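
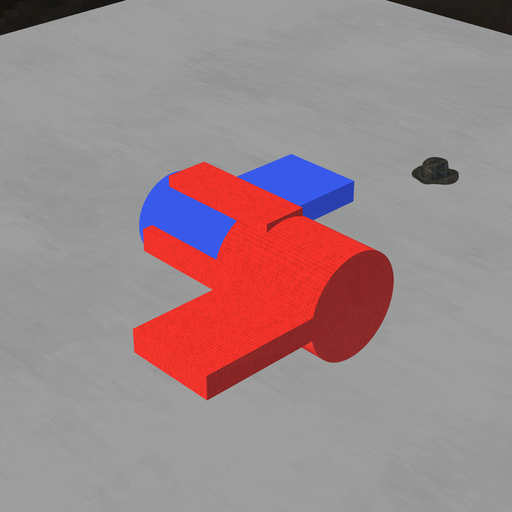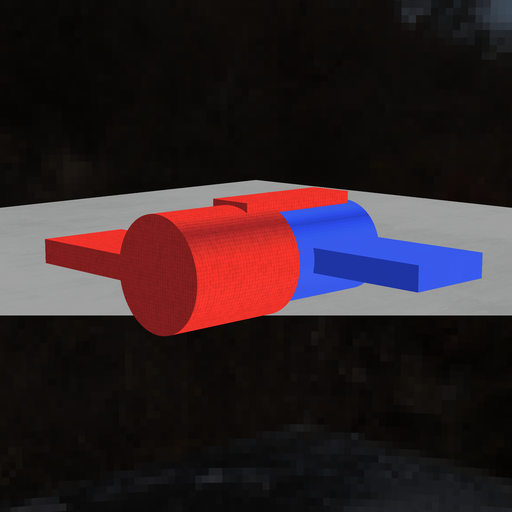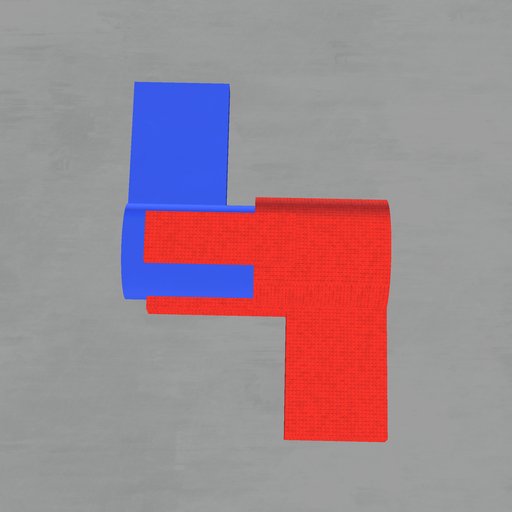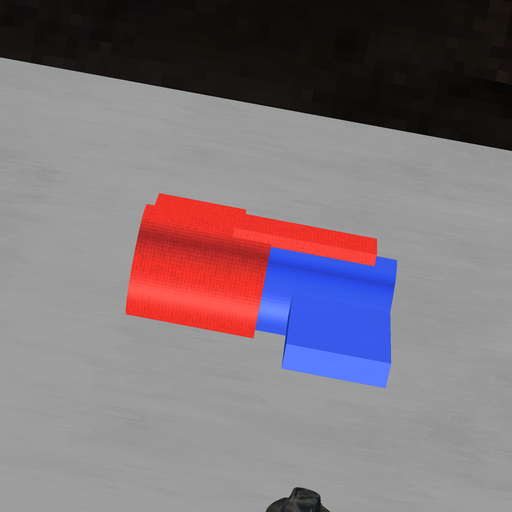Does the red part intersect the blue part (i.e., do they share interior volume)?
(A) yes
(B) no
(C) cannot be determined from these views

(A) yes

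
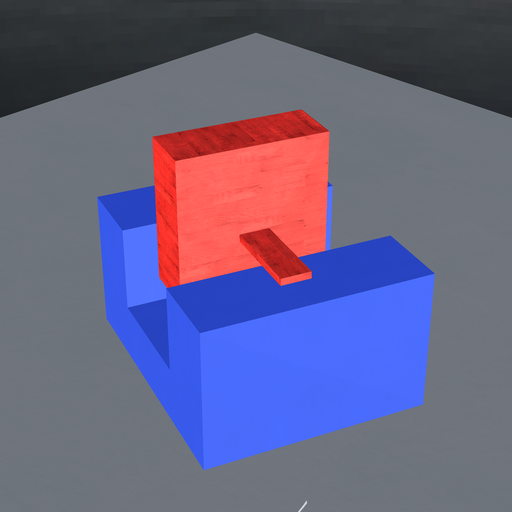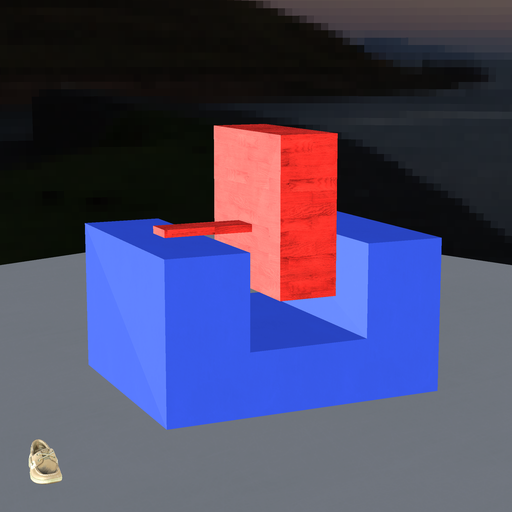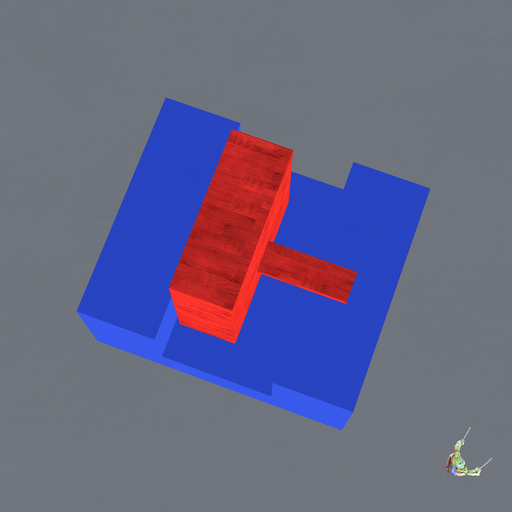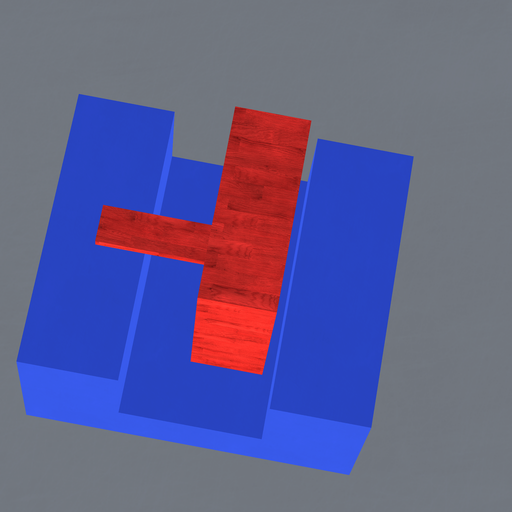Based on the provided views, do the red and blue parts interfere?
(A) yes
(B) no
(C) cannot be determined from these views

(B) no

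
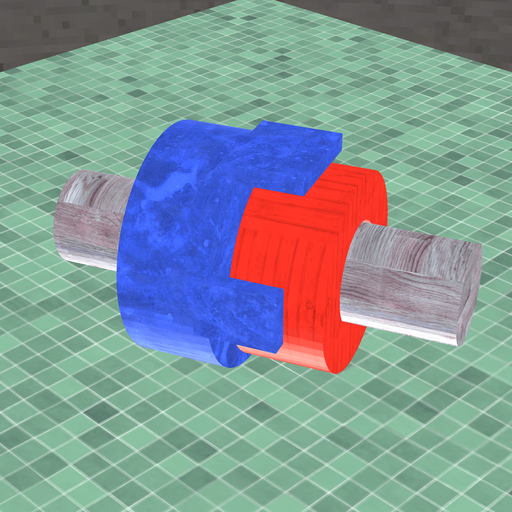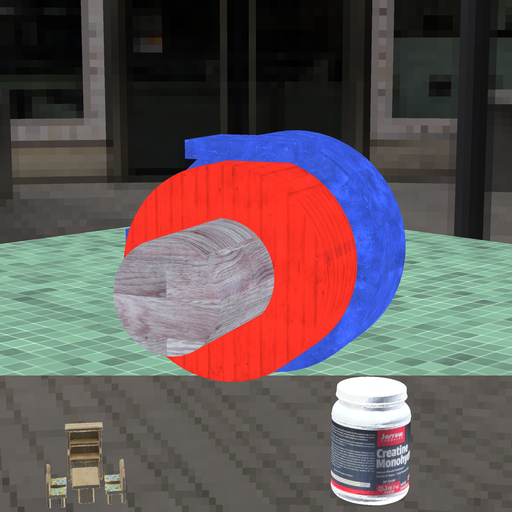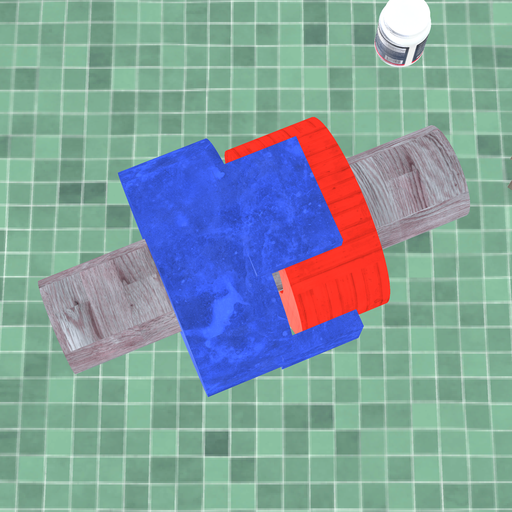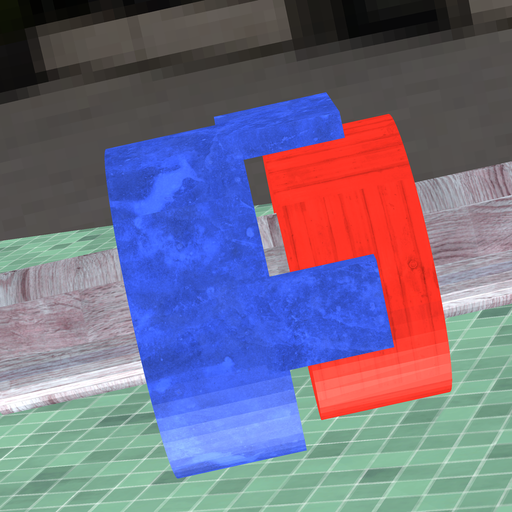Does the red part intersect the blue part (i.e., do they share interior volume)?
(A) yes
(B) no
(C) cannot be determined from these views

(B) no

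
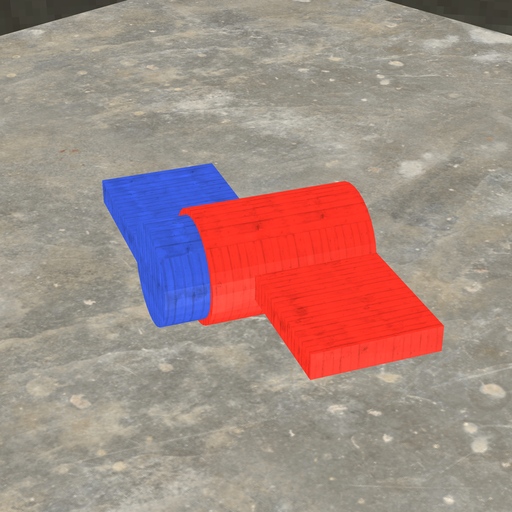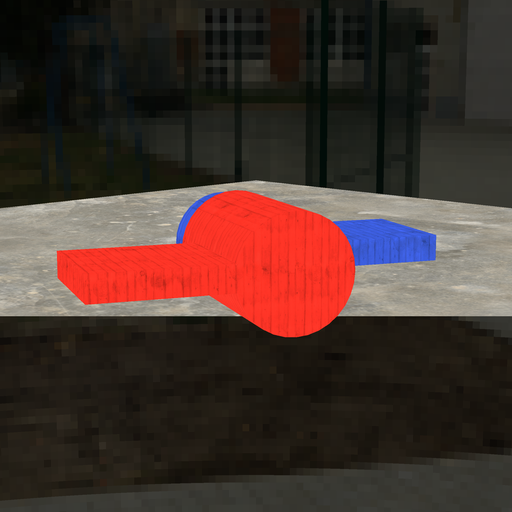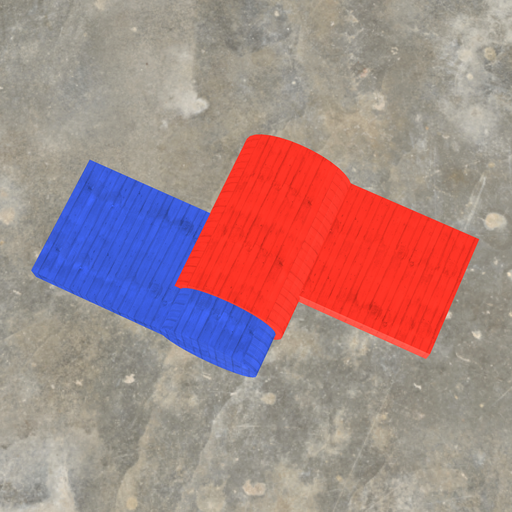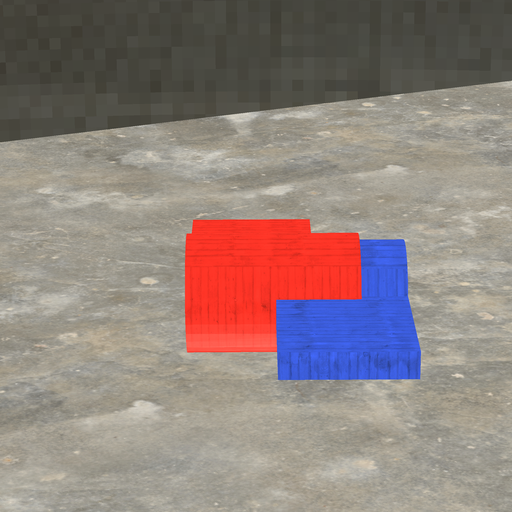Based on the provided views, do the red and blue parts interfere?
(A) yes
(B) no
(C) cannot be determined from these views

(A) yes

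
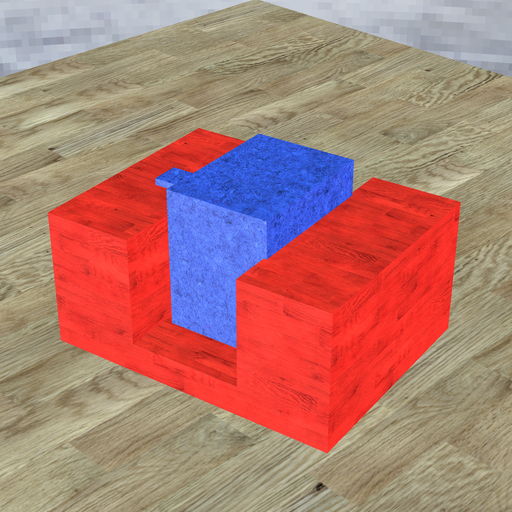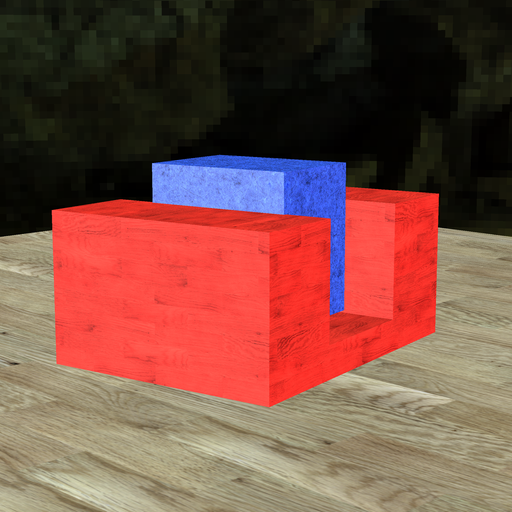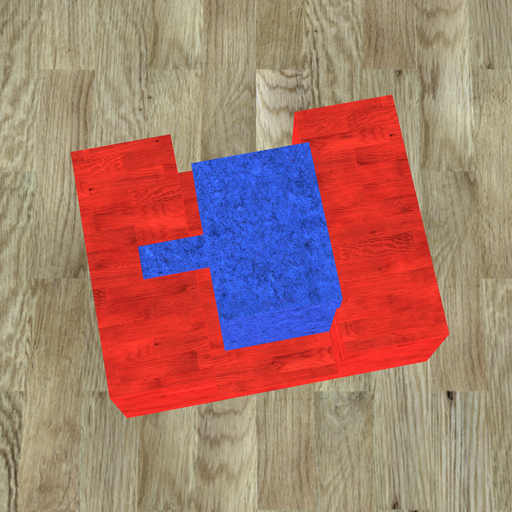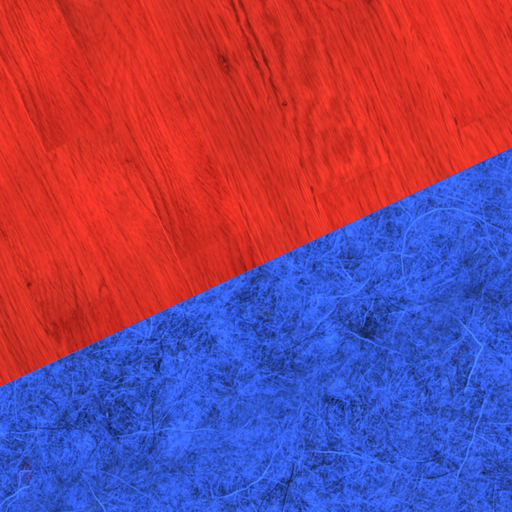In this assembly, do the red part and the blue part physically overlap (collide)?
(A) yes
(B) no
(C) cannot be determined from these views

(A) yes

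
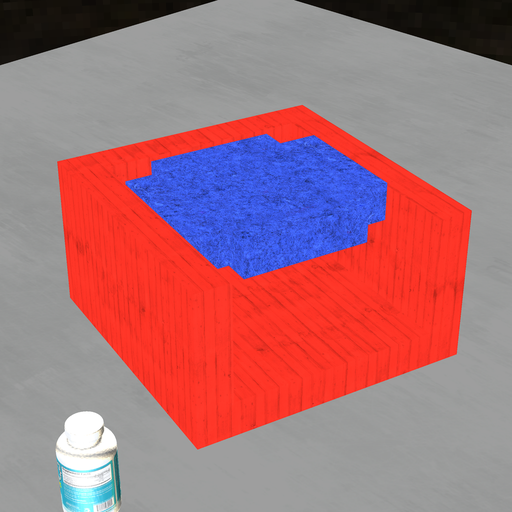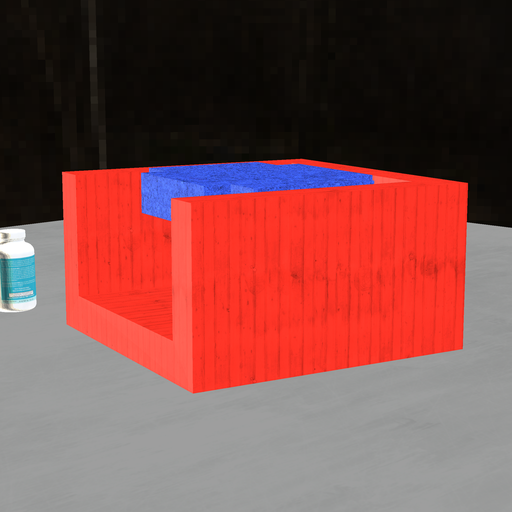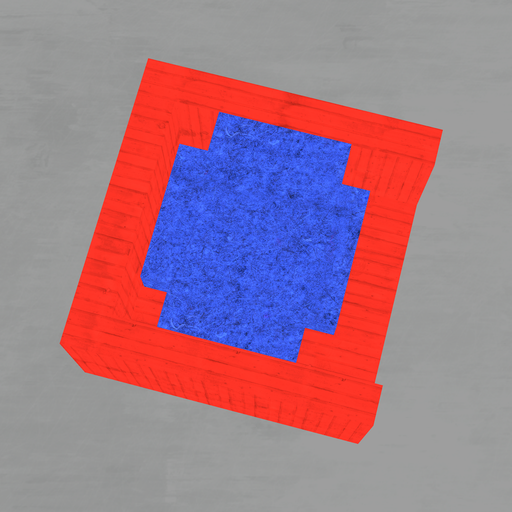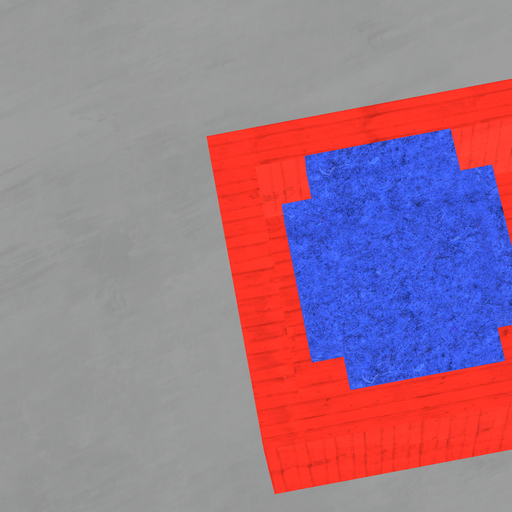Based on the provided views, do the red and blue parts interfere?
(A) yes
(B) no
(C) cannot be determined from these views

(B) no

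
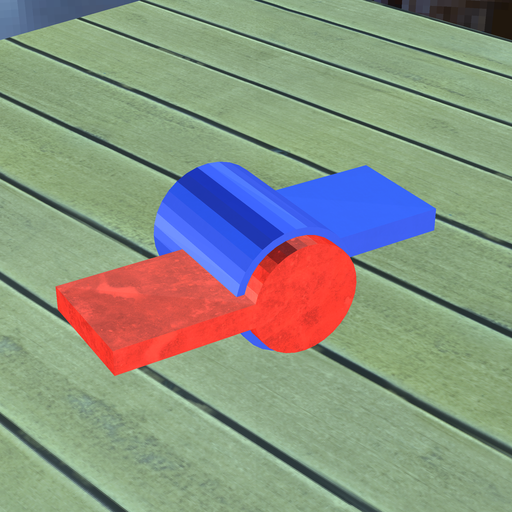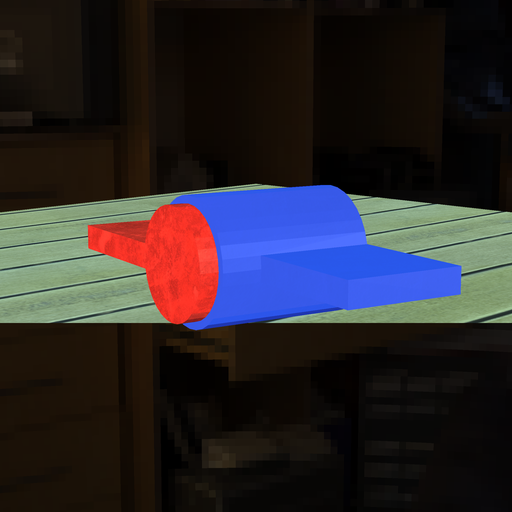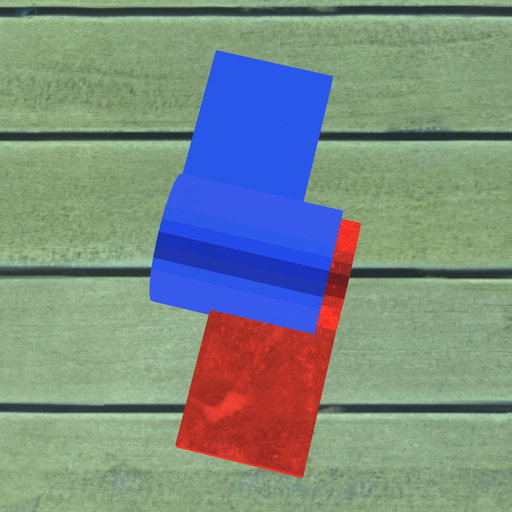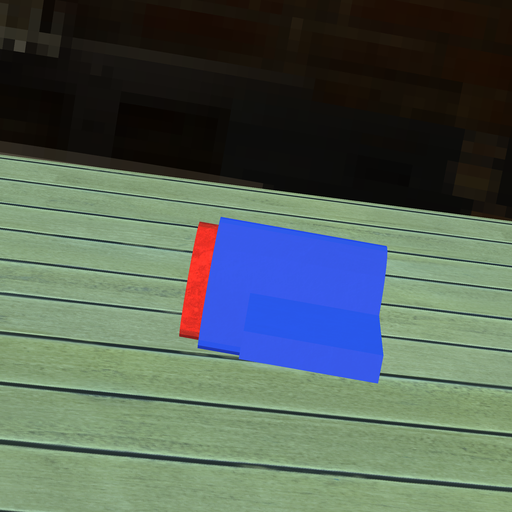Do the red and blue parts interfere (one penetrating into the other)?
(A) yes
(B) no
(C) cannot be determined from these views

(A) yes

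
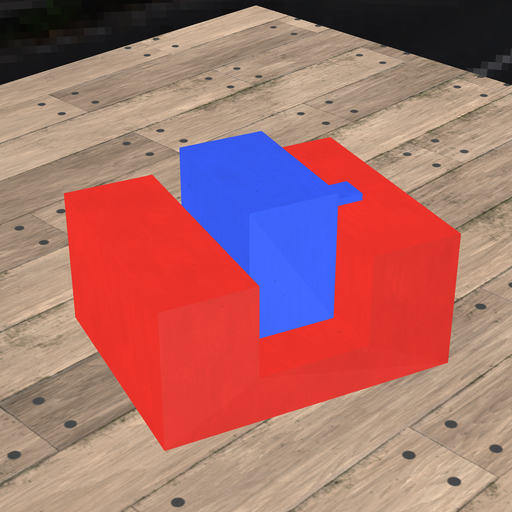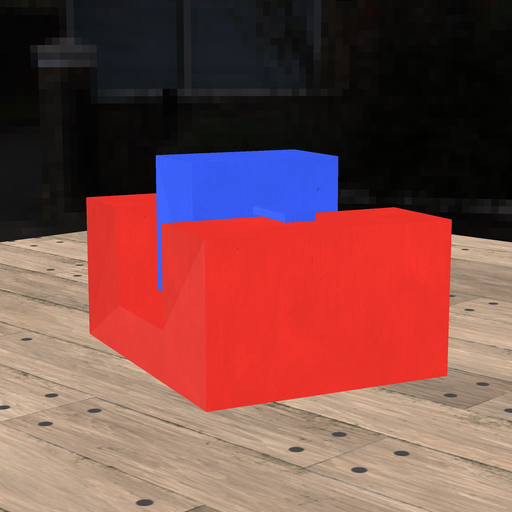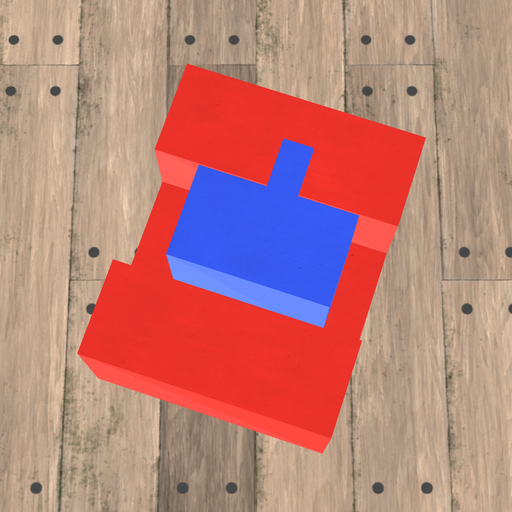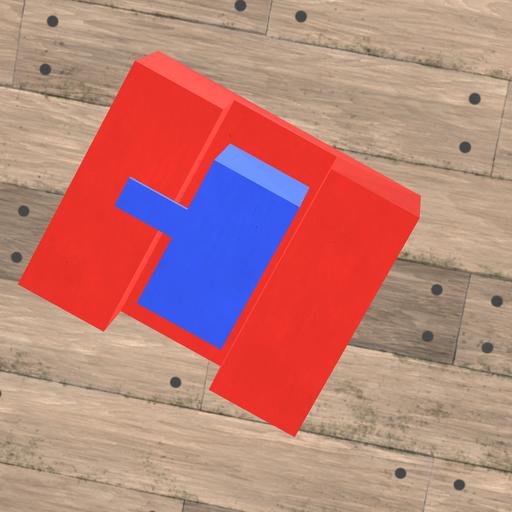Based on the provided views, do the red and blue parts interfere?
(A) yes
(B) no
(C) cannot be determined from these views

(B) no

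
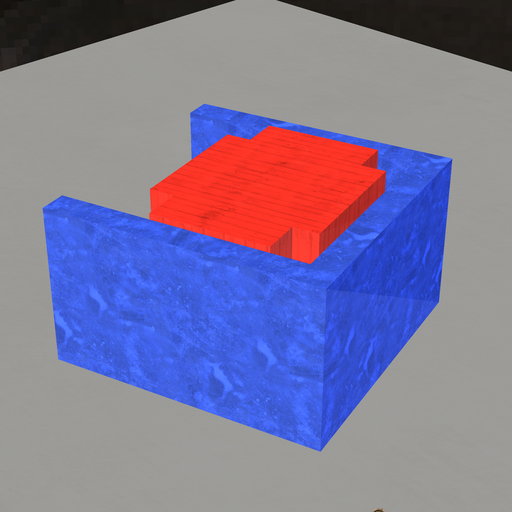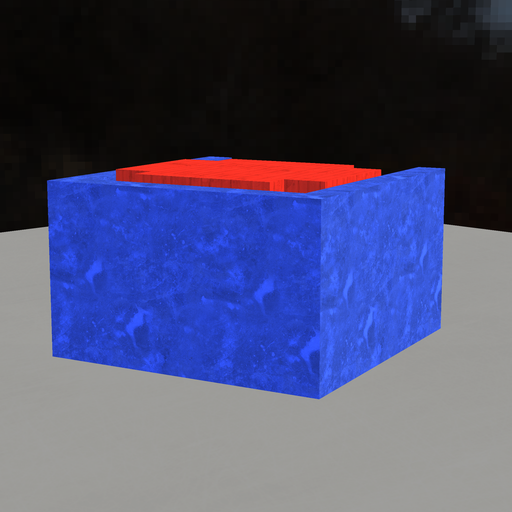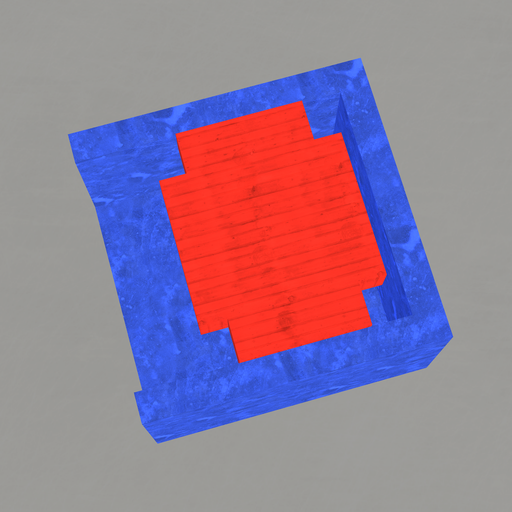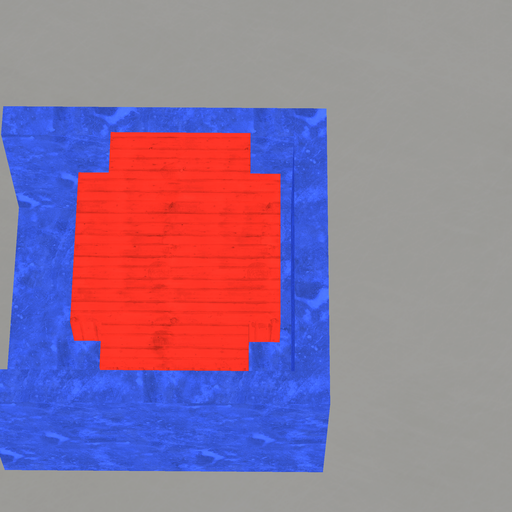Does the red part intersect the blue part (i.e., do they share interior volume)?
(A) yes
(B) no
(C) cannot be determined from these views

(B) no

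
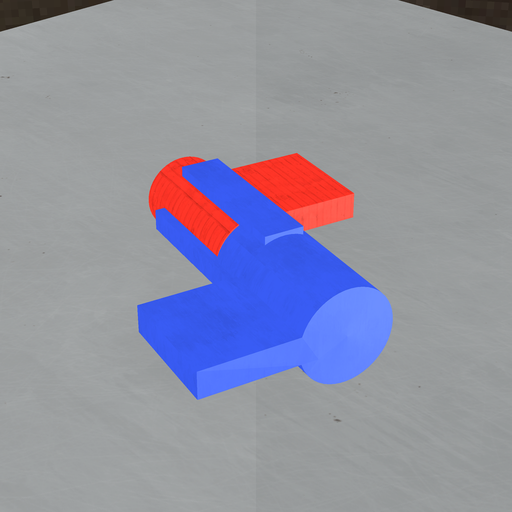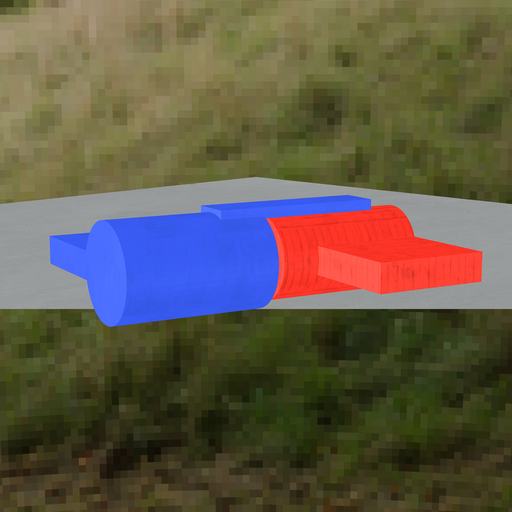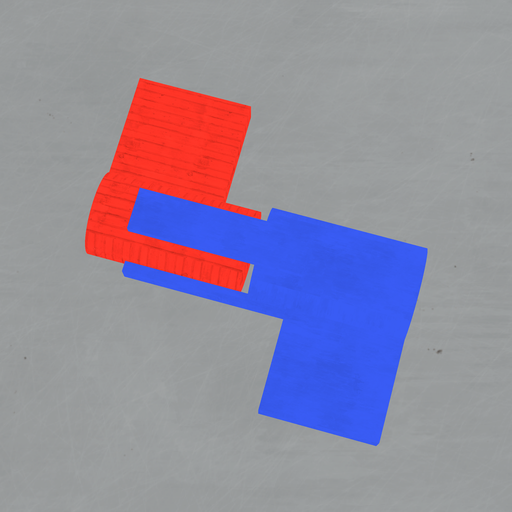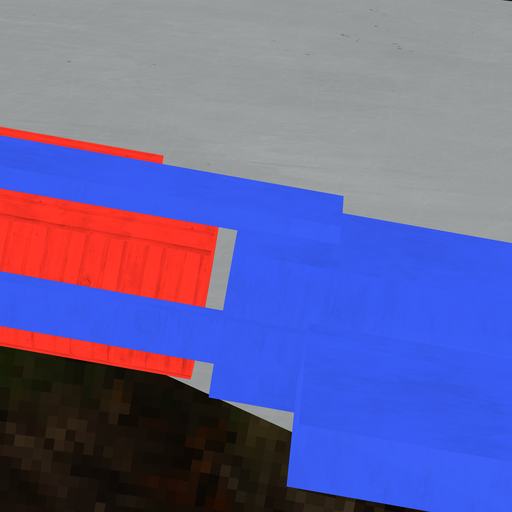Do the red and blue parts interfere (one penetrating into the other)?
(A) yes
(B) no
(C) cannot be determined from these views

(B) no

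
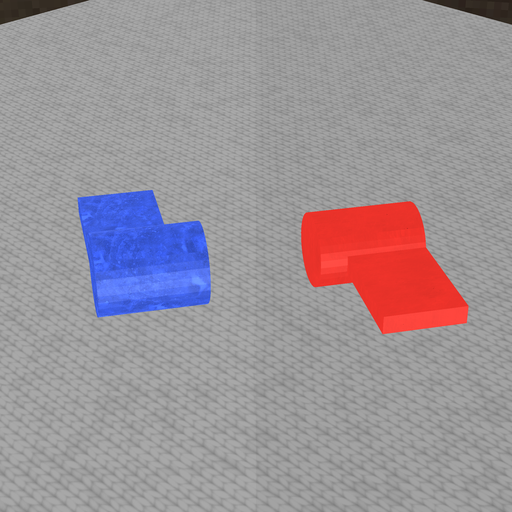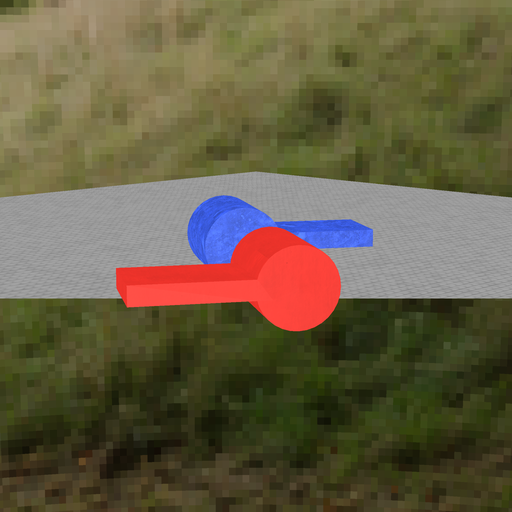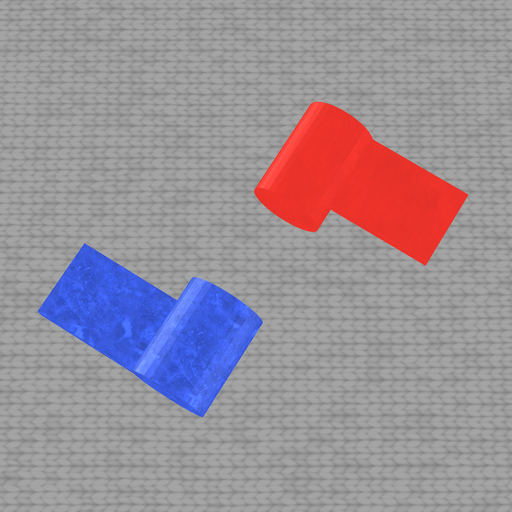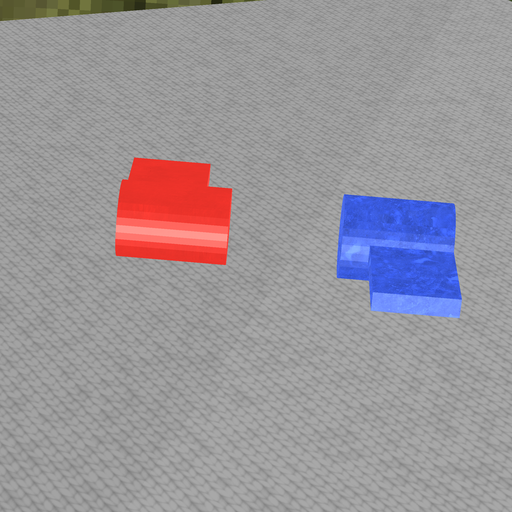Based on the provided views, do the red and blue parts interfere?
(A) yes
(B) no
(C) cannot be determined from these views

(B) no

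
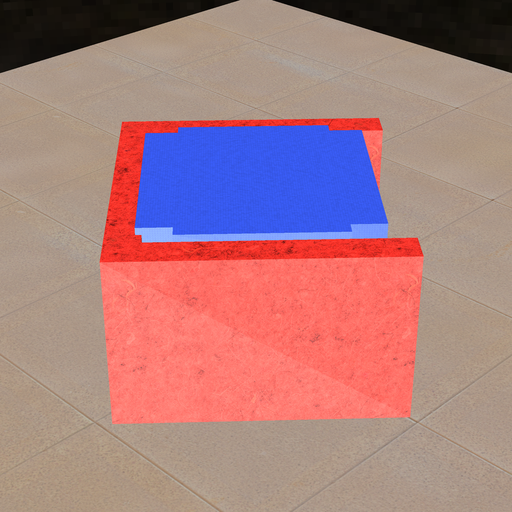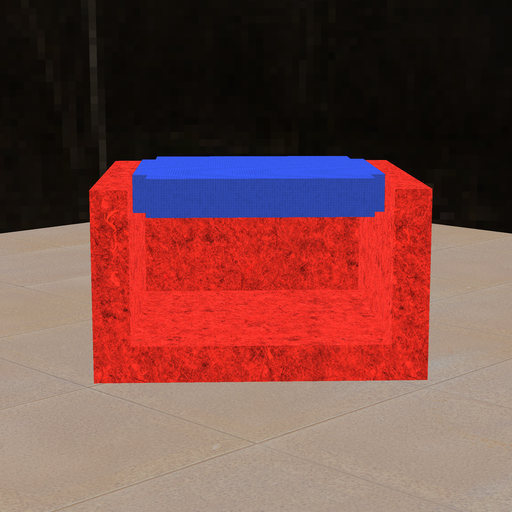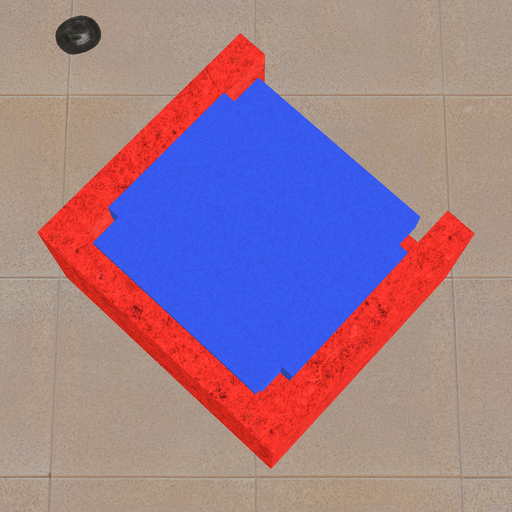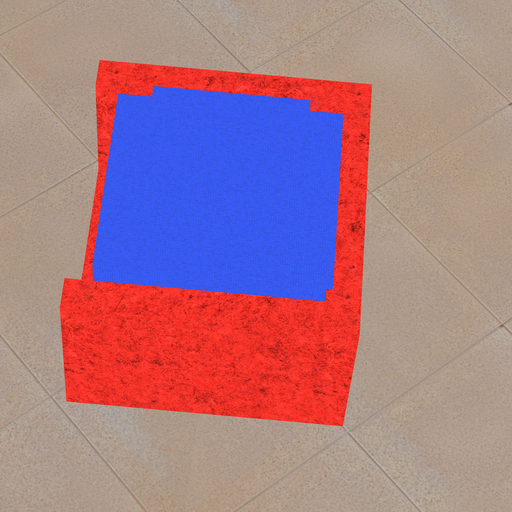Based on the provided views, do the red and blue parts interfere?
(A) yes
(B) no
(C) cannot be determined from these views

(A) yes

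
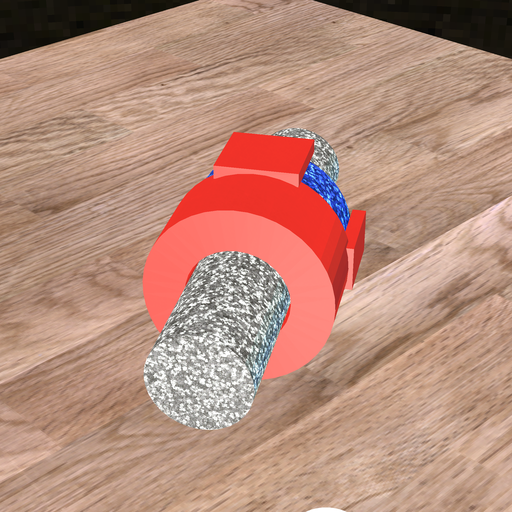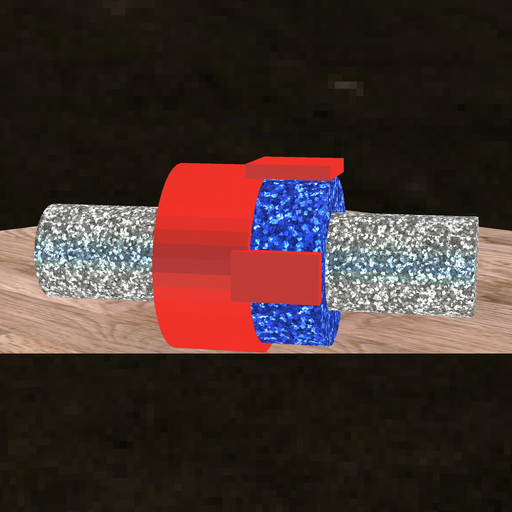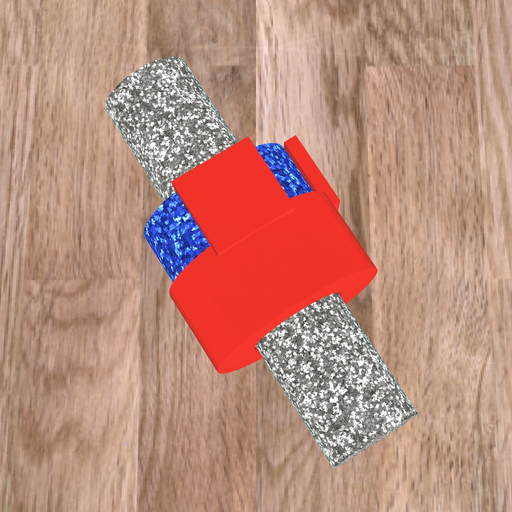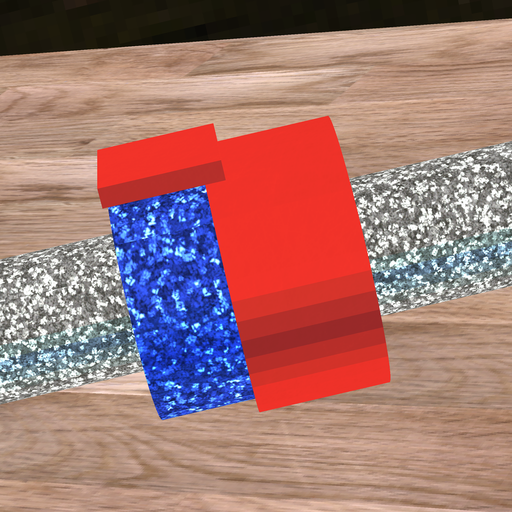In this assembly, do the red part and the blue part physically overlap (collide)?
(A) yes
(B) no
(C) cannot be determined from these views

(A) yes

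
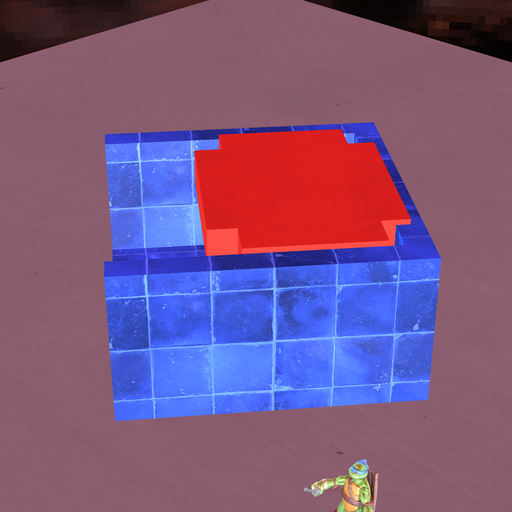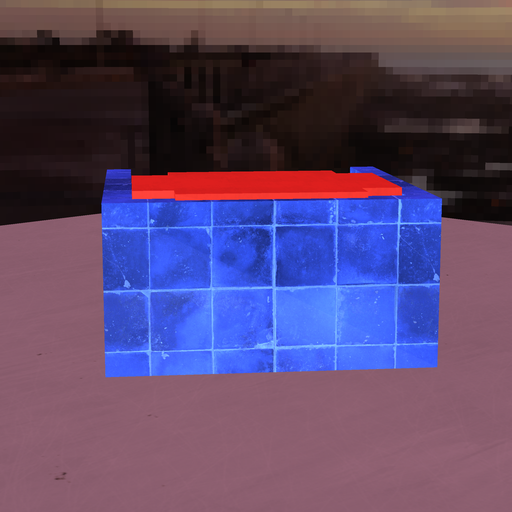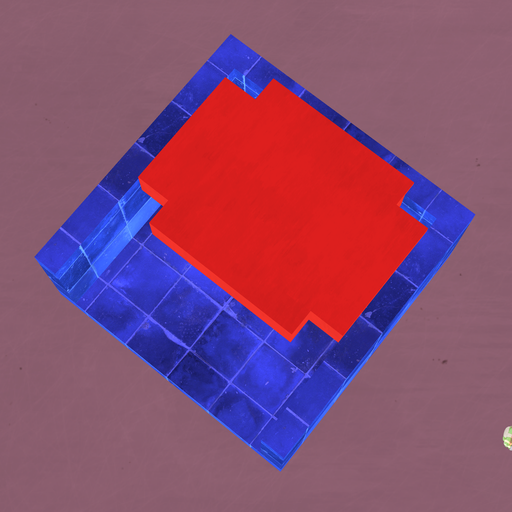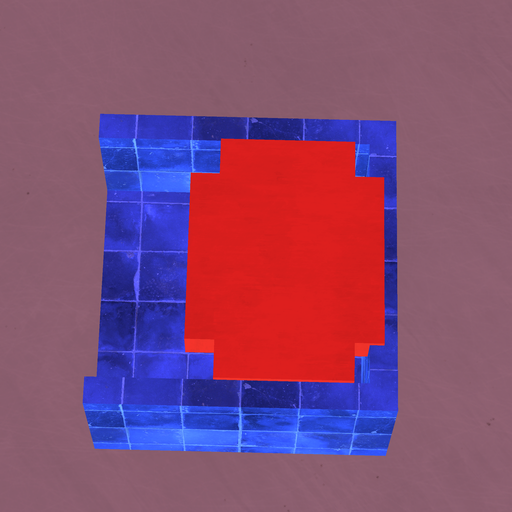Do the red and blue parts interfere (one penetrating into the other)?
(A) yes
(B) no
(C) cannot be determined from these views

(A) yes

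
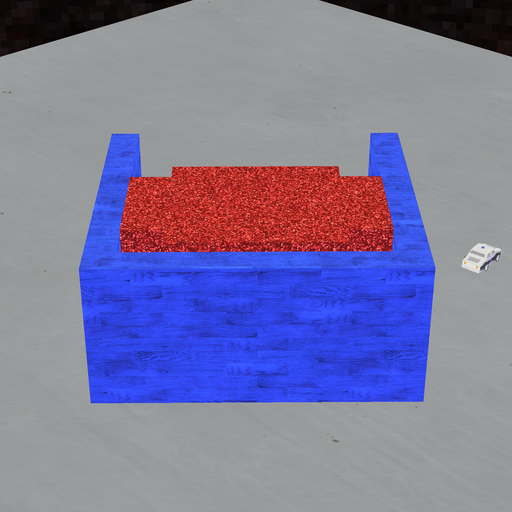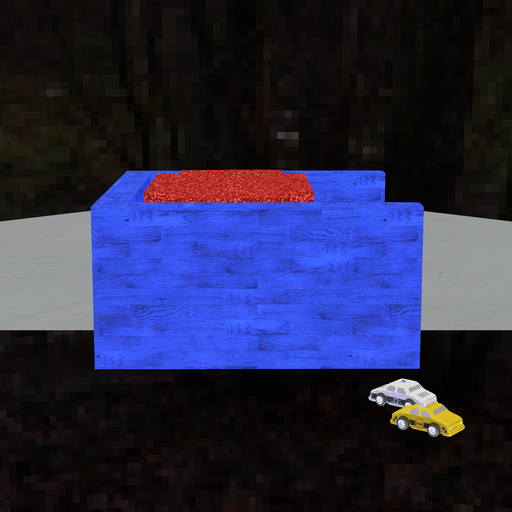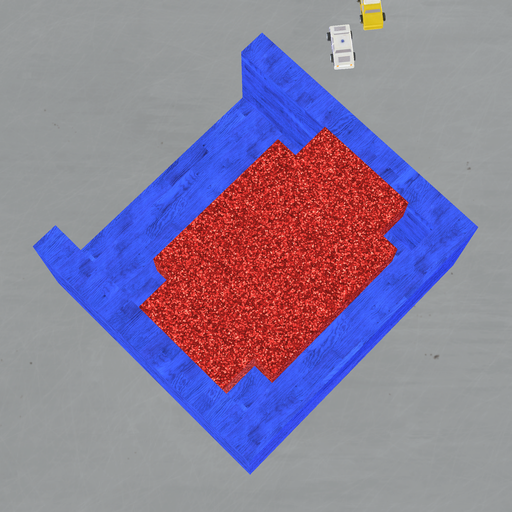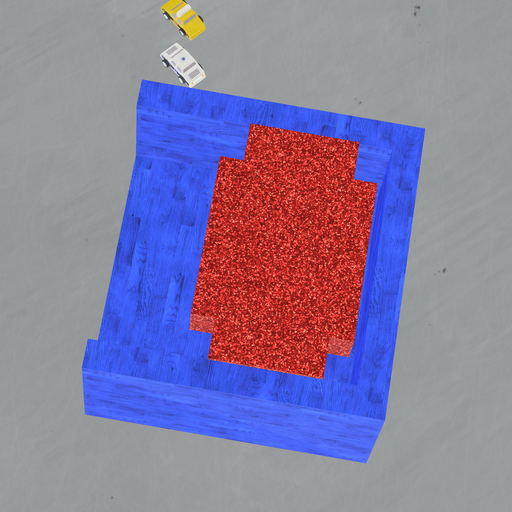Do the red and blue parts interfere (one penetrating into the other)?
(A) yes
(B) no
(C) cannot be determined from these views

(B) no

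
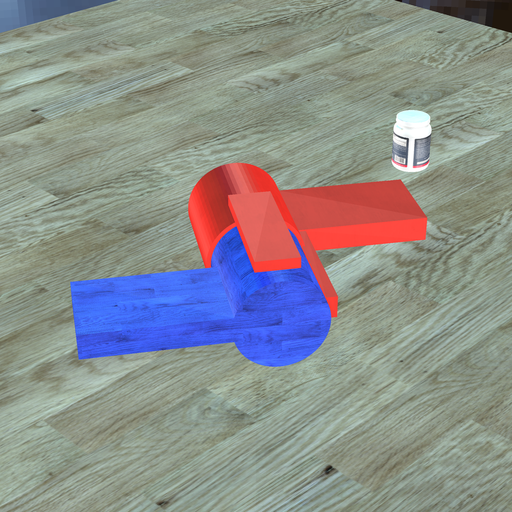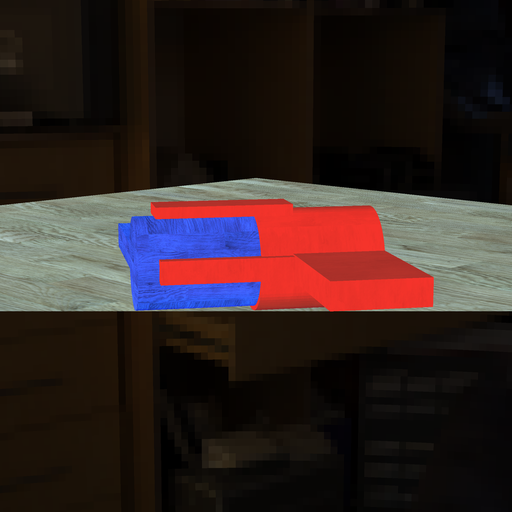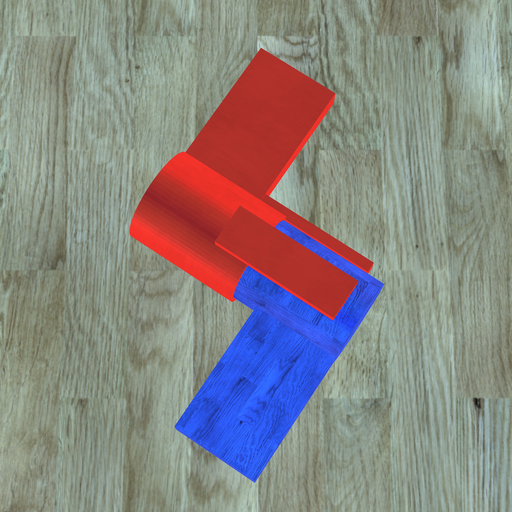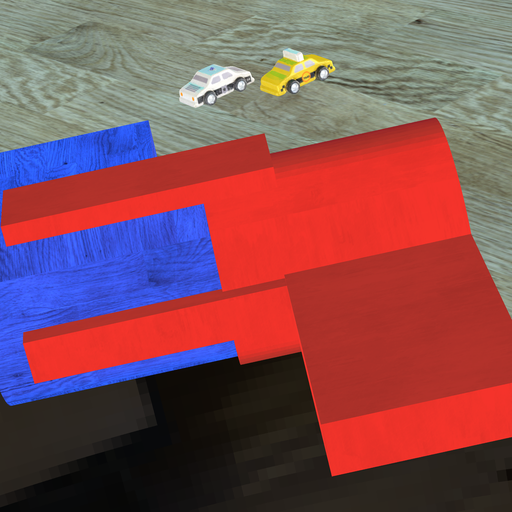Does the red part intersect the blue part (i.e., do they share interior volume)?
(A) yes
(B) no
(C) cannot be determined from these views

(A) yes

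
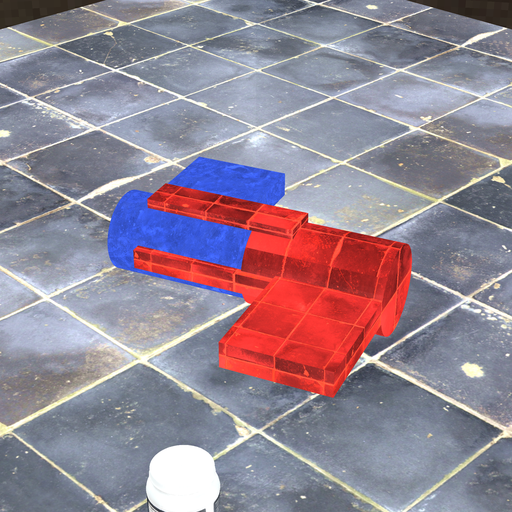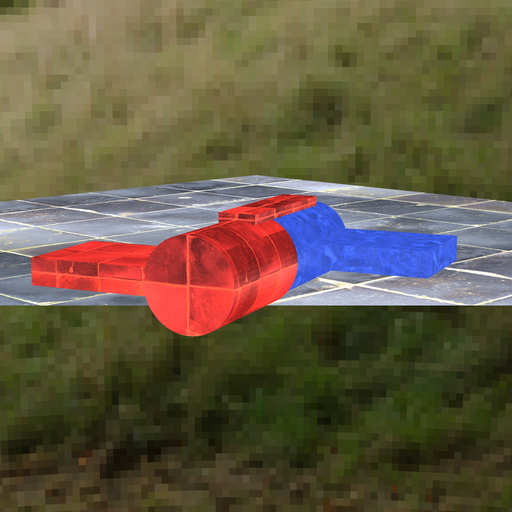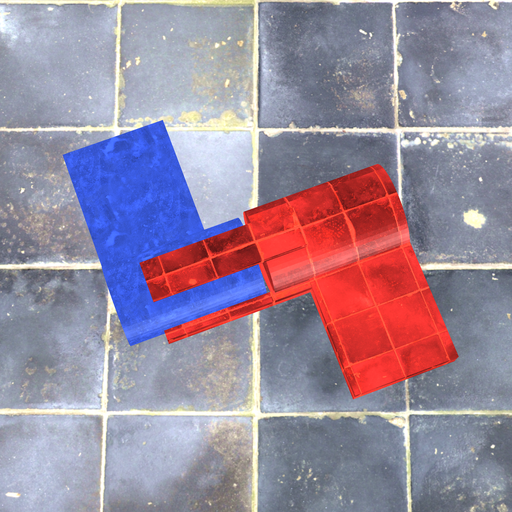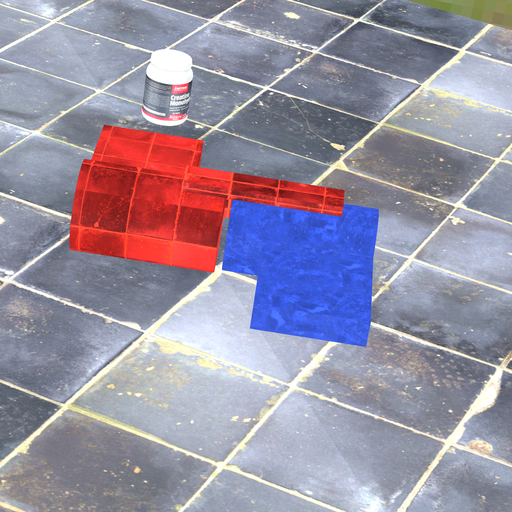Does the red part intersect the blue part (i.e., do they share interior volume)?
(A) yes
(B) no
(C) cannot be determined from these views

(B) no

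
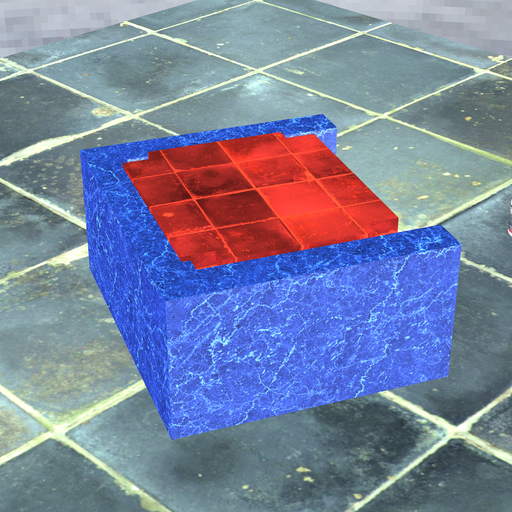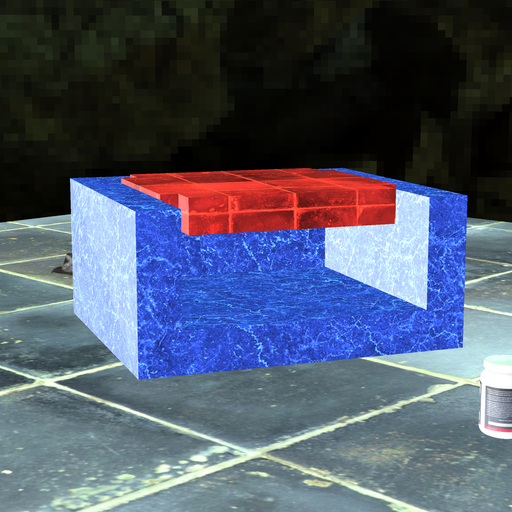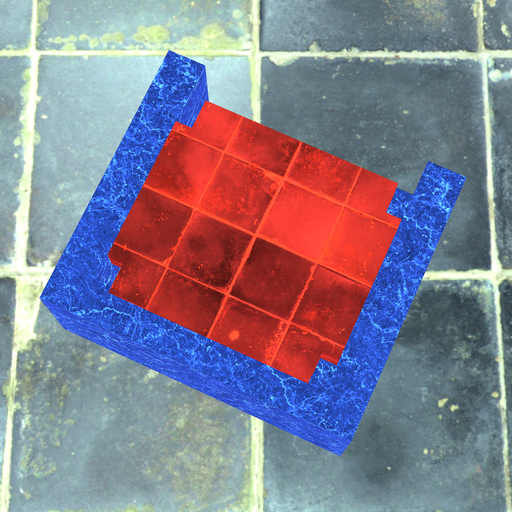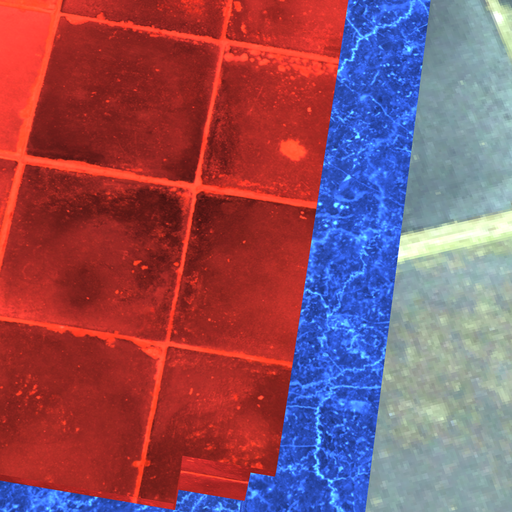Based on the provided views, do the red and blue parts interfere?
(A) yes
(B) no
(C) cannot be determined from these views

(A) yes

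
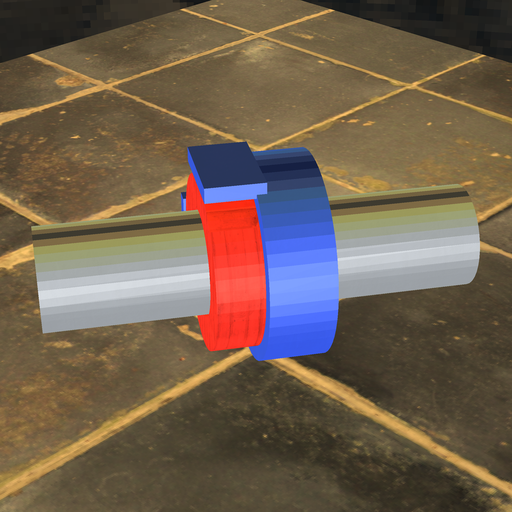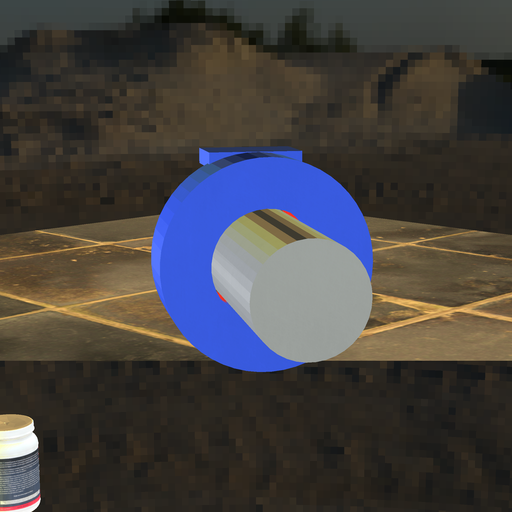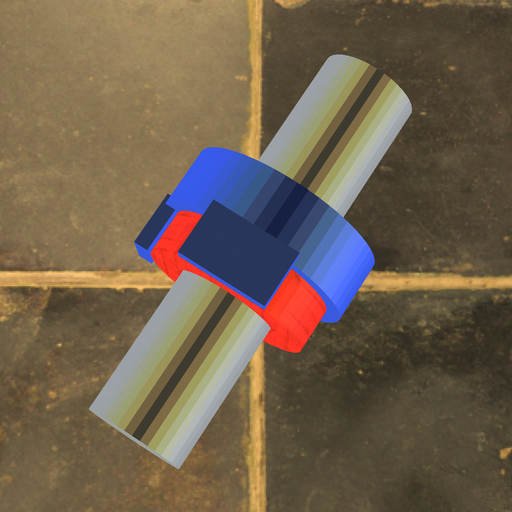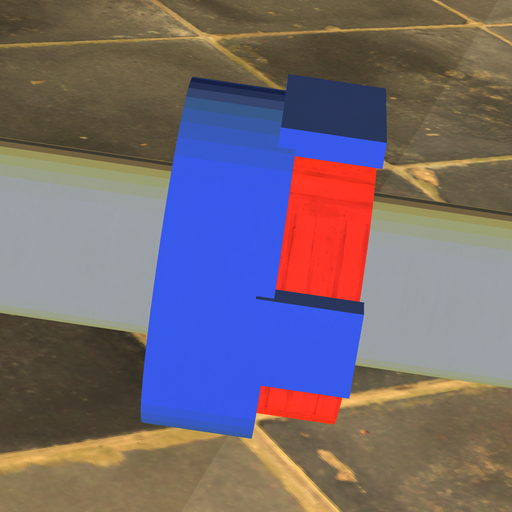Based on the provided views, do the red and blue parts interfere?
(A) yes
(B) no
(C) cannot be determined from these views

(A) yes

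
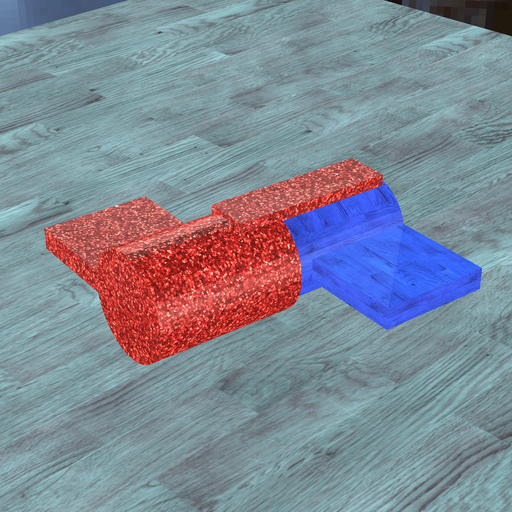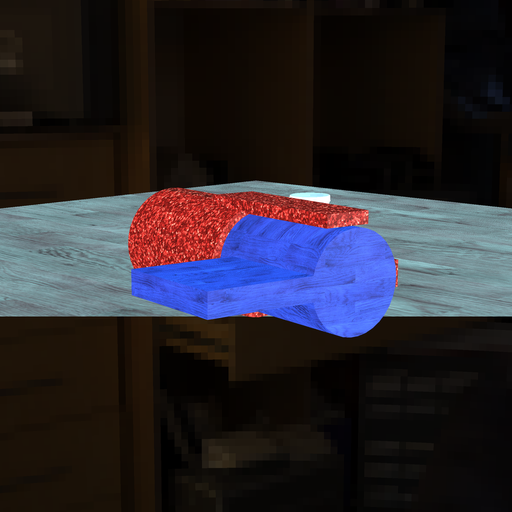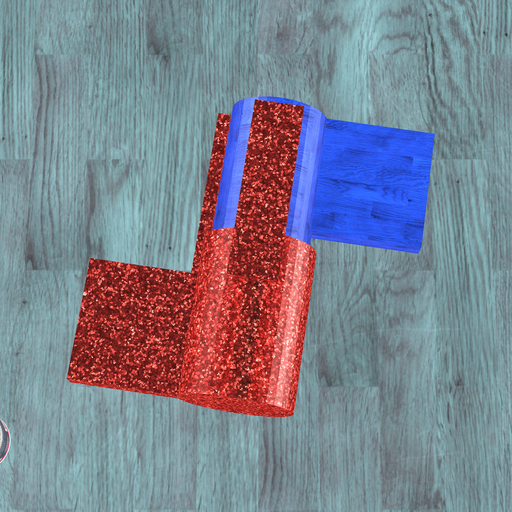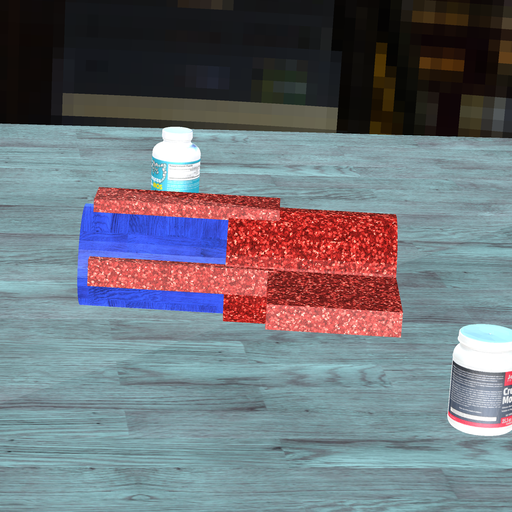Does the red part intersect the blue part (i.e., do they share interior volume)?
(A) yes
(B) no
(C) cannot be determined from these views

(A) yes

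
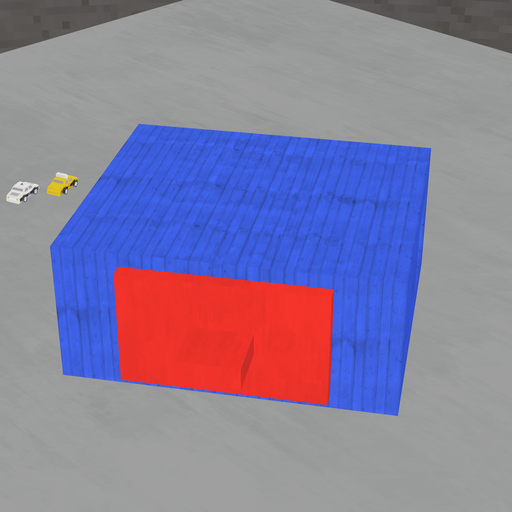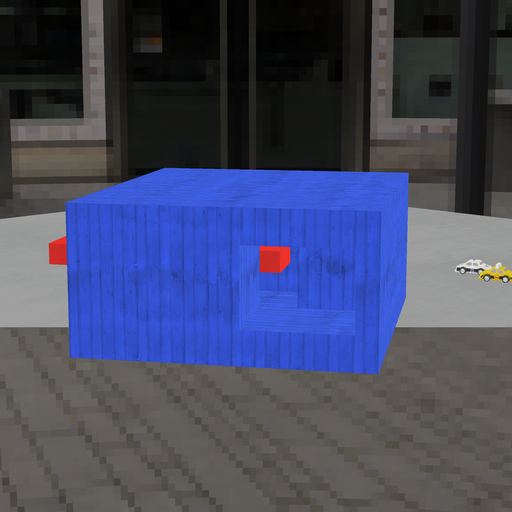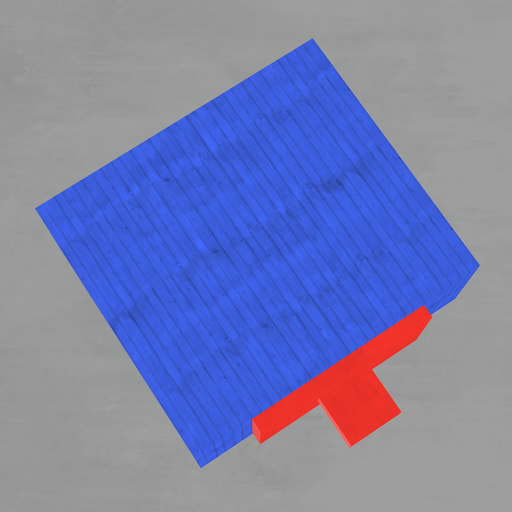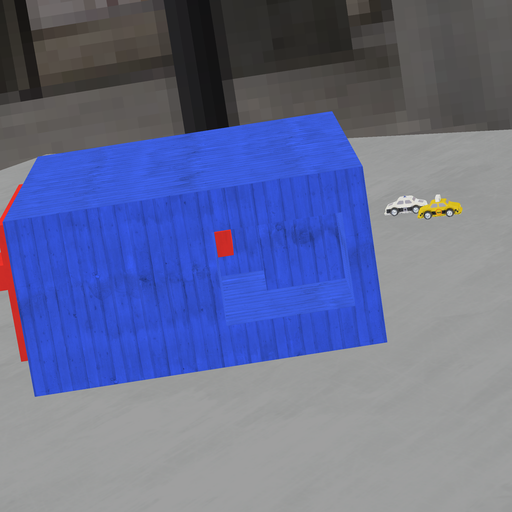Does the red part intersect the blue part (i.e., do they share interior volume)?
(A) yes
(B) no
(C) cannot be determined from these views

(B) no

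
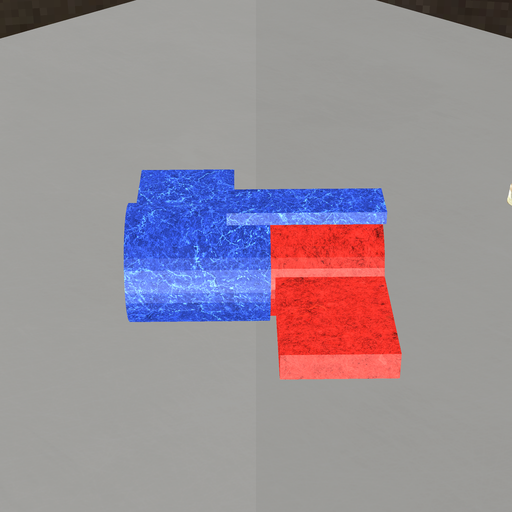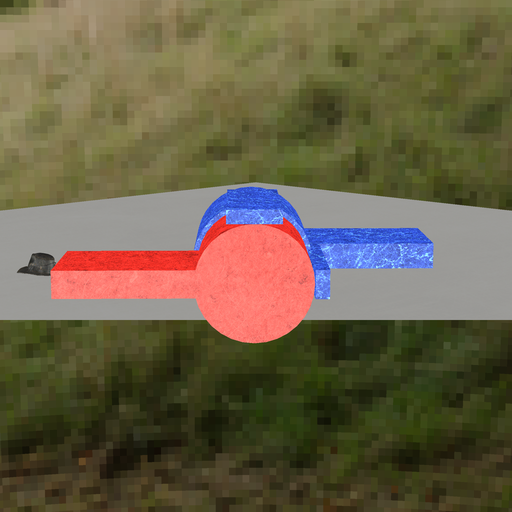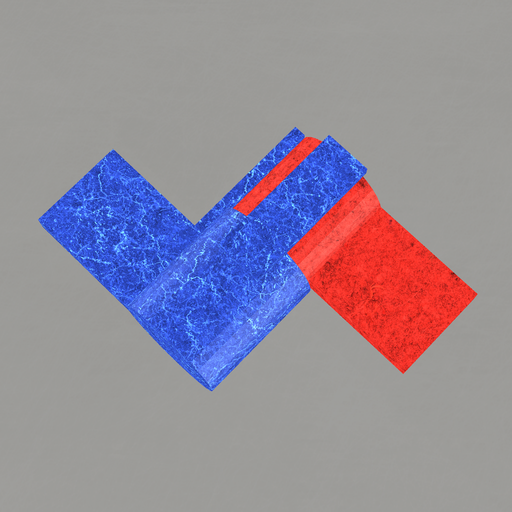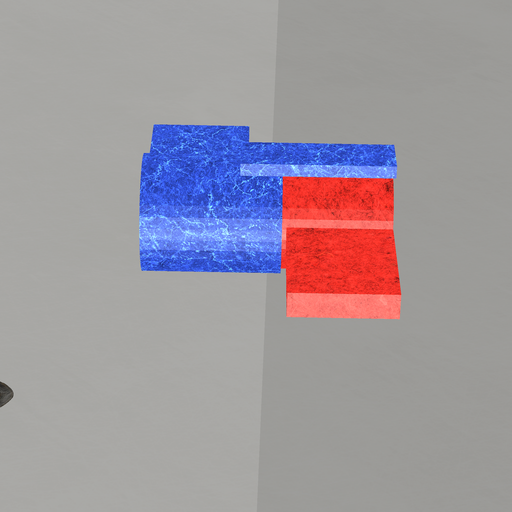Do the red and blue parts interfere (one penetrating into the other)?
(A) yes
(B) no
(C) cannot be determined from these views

(A) yes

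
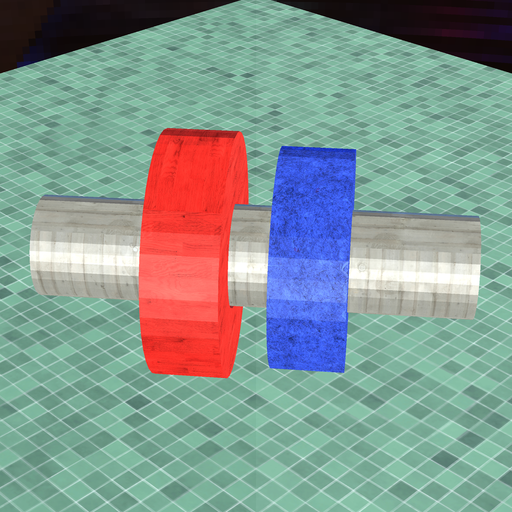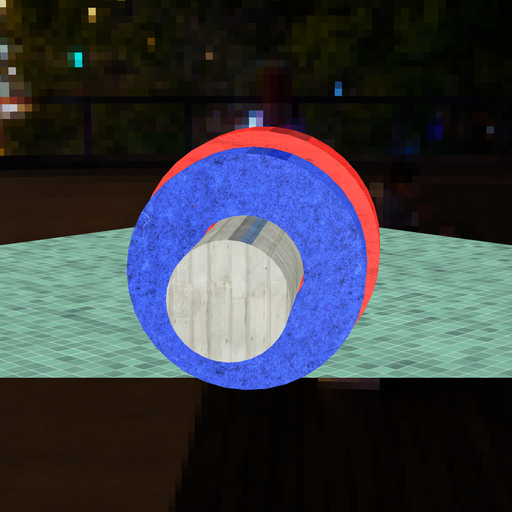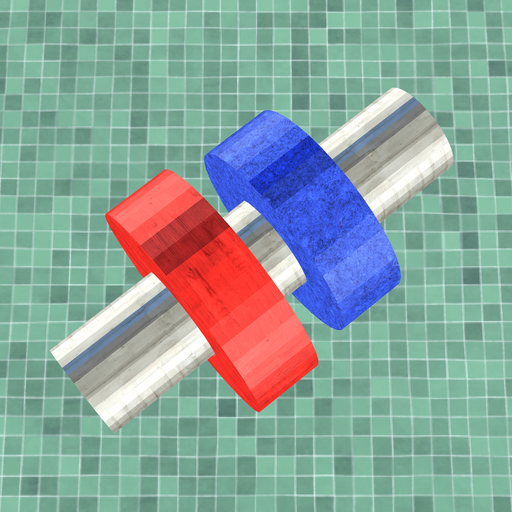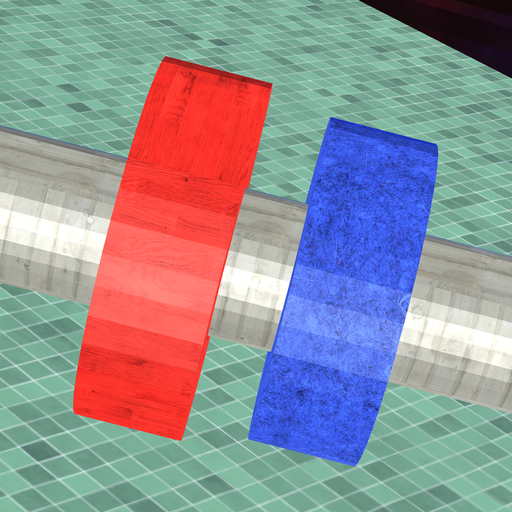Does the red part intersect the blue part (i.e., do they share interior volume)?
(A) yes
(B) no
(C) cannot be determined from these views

(B) no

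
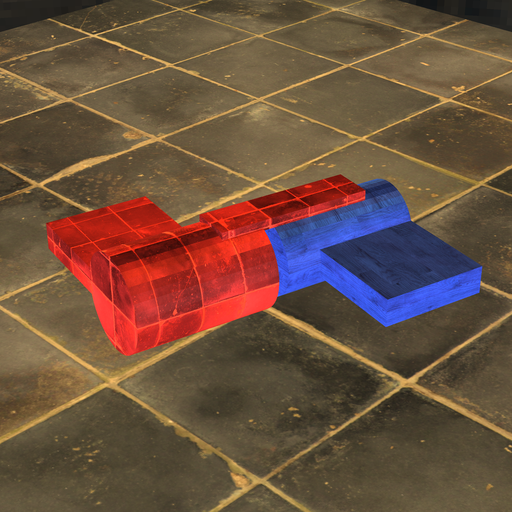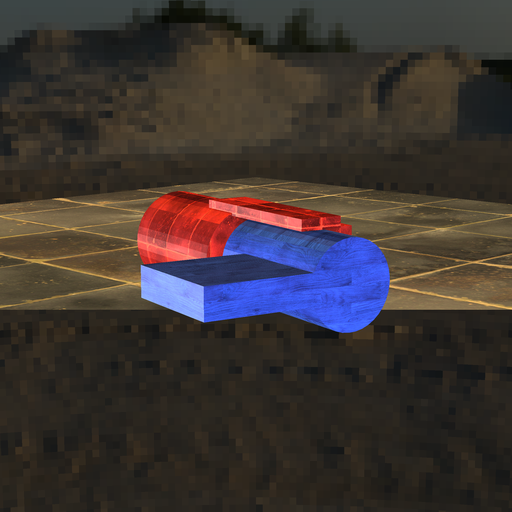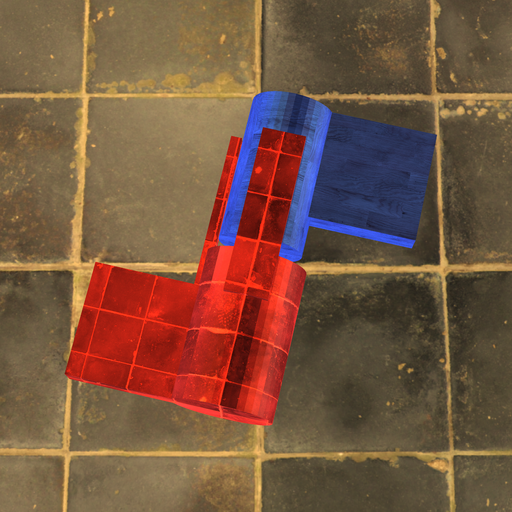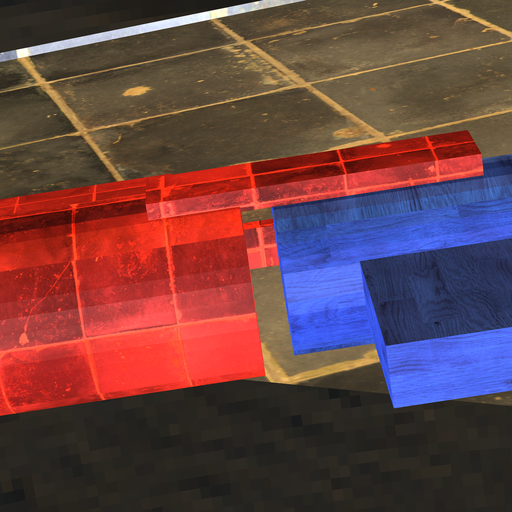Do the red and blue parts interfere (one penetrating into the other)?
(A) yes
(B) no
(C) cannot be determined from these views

(B) no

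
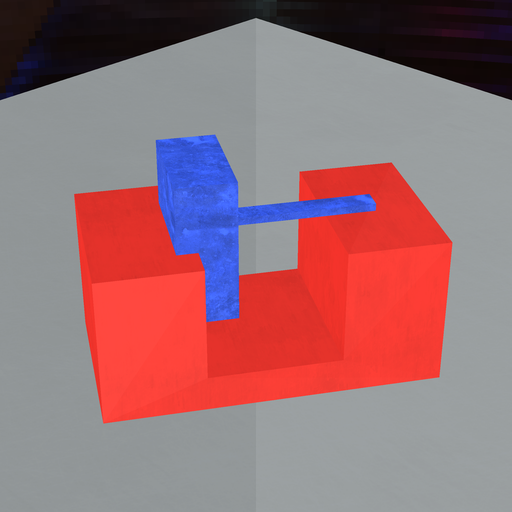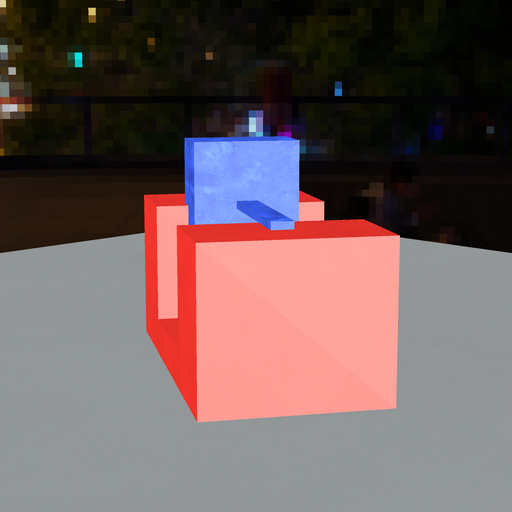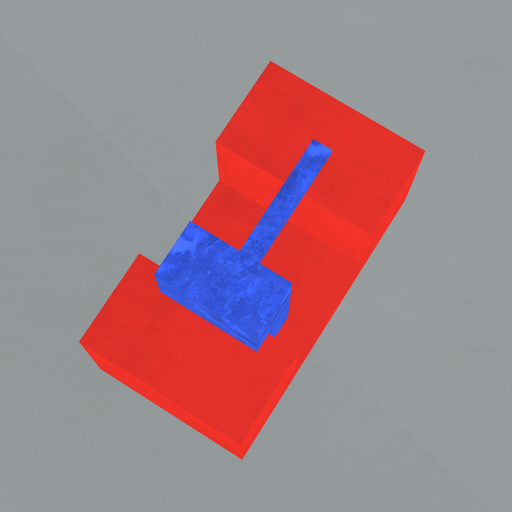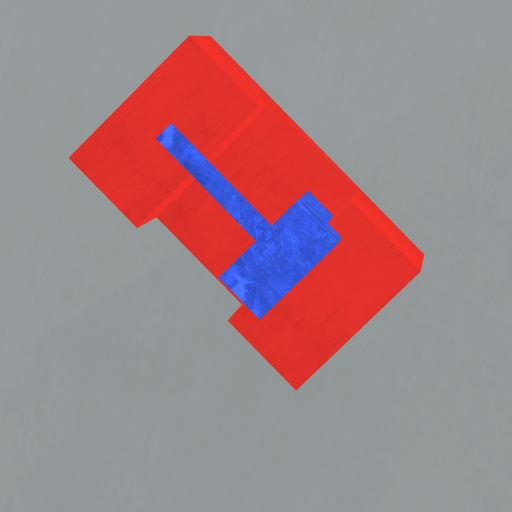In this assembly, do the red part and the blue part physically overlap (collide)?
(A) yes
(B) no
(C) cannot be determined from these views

(A) yes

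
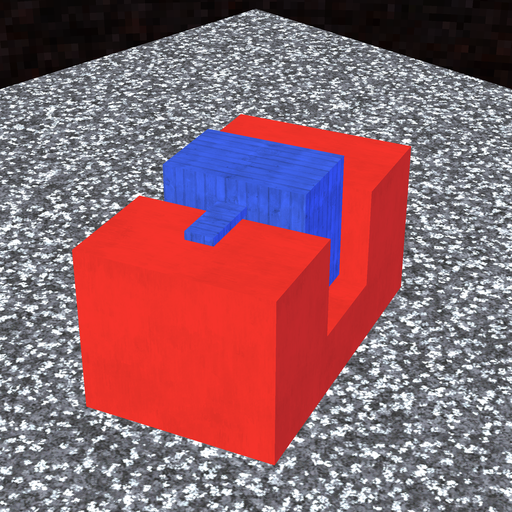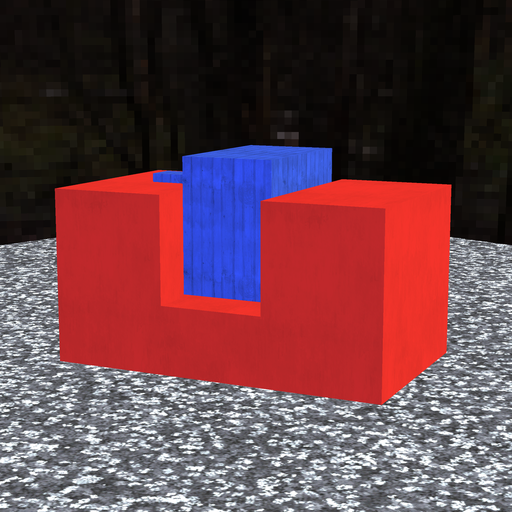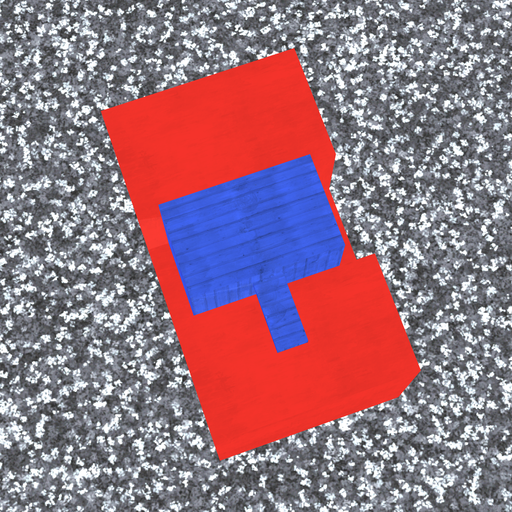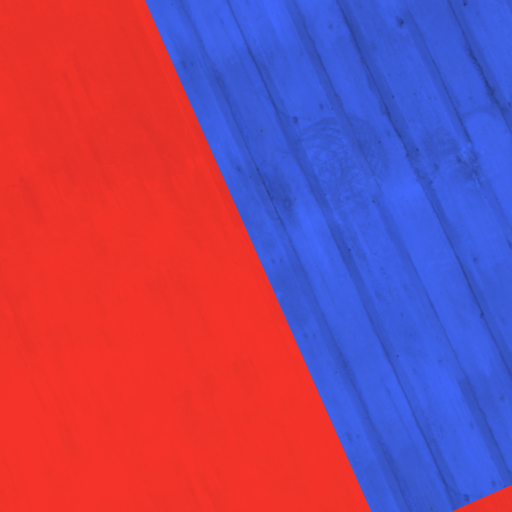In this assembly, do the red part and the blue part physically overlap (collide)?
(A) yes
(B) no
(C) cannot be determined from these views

(B) no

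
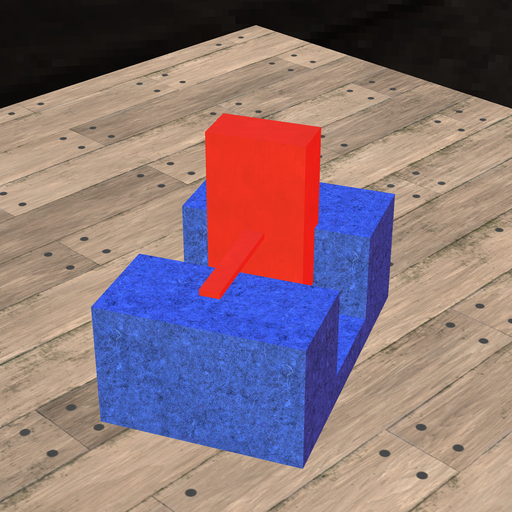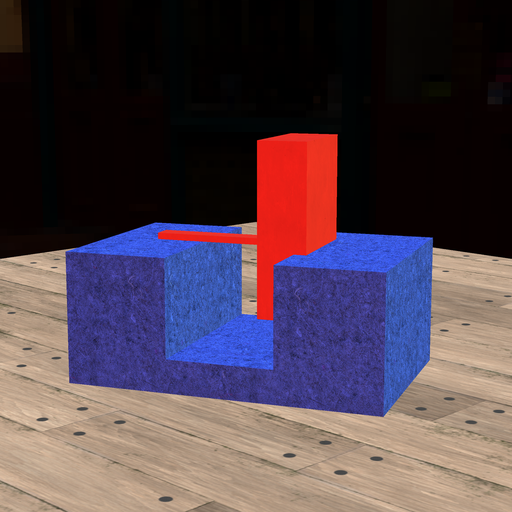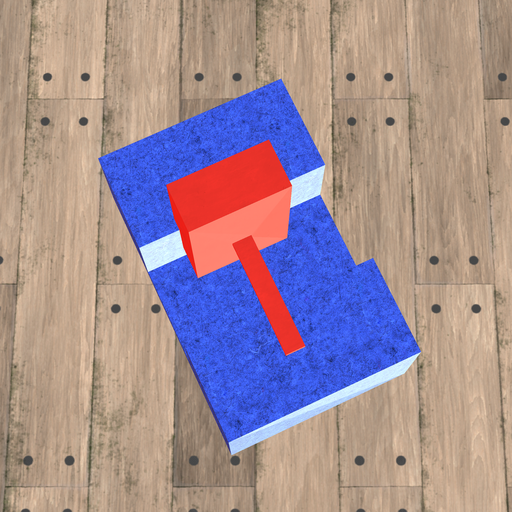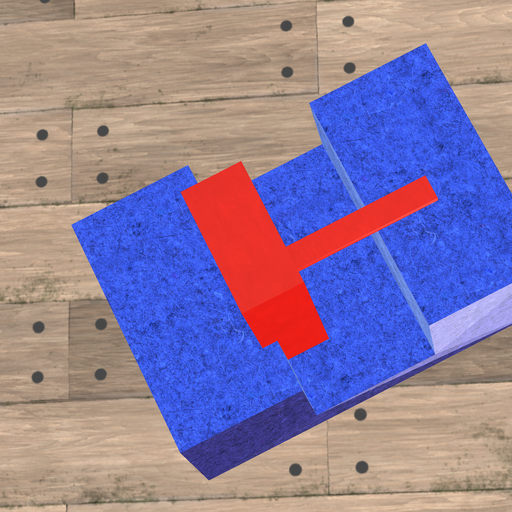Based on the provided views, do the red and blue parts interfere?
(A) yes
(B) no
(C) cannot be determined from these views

(A) yes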